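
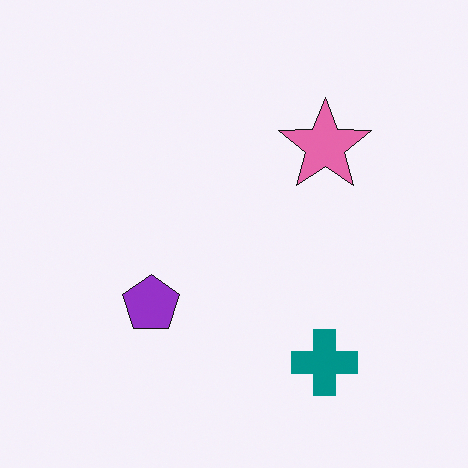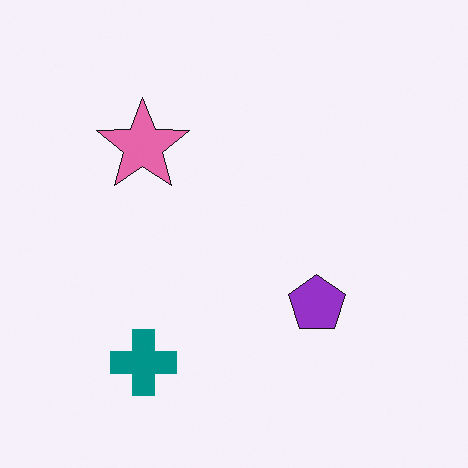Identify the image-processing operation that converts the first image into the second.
Flipped horizontally (left ↔ right).

The pink star is in the top-right of the first image and the top-left of the second — shapes on opposite sides of the vertical midline have swapped in a mirror flip.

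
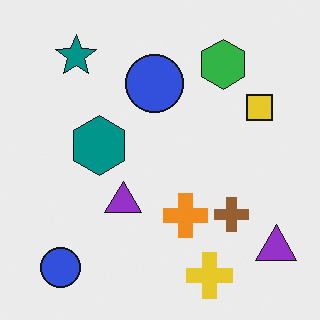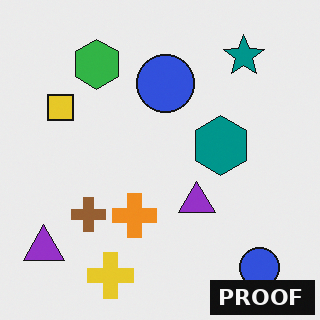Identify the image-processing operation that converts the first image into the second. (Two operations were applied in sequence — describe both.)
It was flipped horizontally (left ↔ right), then watermarked with the text "PROOF" in the lower-right corner.

The yellow square is in the right of the first image and the left of the second — shapes on opposite sides of the vertical midline have swapped in a mirror flip. A dark label reading "PROOF" appears in the lower-right corner.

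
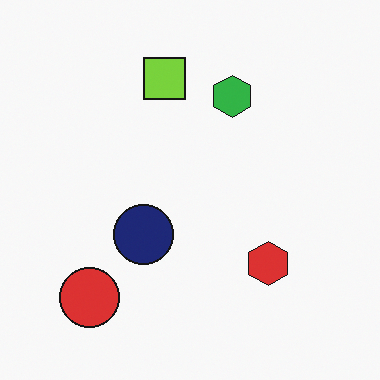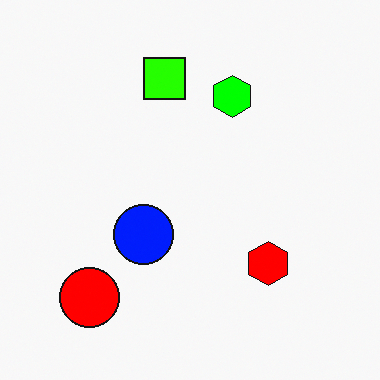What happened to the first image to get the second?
It was made much more vivid (saturation change).

All colors are more vivid — a global saturation change.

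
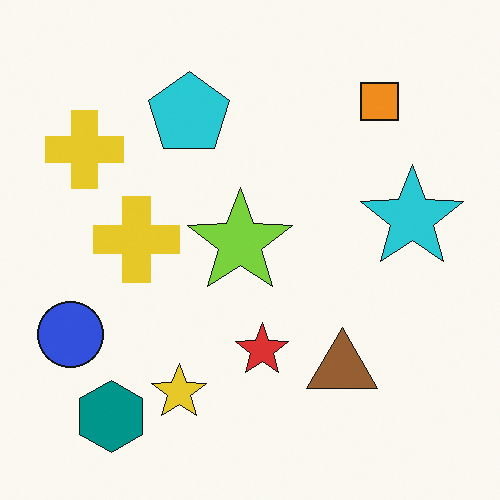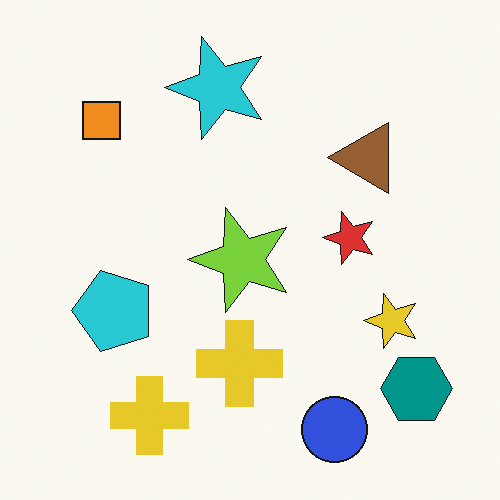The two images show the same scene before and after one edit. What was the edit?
The image was rotated 90° counter-clockwise.

The teal hexagon sits in the bottom-left of the first image and the bottom-right of the second — consistent with a whole-image 90° counter-clockwise rotation.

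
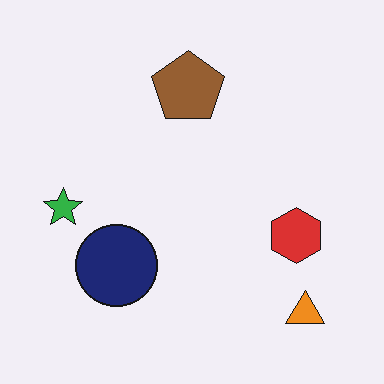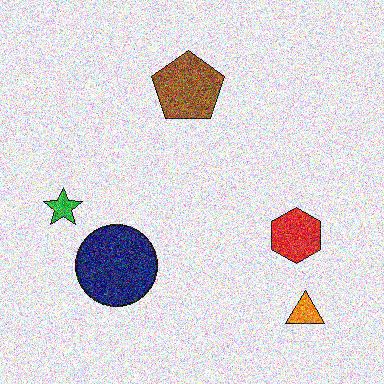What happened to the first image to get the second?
The second image is the first degraded with heavy additive noise.

Random speckle covers the whole image, including the flat background.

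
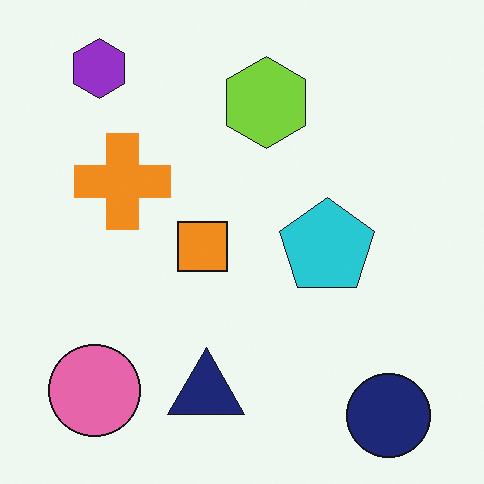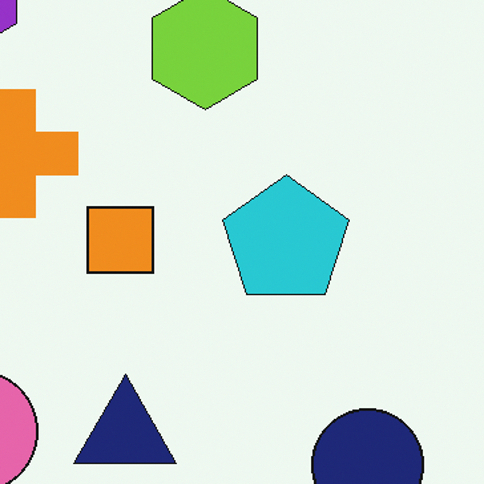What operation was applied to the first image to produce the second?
The transformation is: cropped slightly and scaled back up.

The visible shapes are larger and the field of view is narrower; shapes near the original edges may be partly or wholly outside the frame — a crop-and-rescale.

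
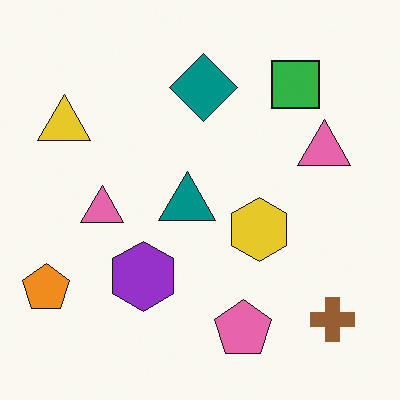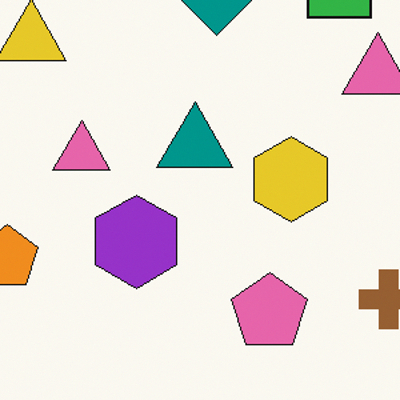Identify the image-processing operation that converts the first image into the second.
The image was cropped to a modestly smaller region and rescaled.

The visible shapes are larger and the field of view is narrower; shapes near the original edges may be partly or wholly outside the frame — a crop-and-rescale.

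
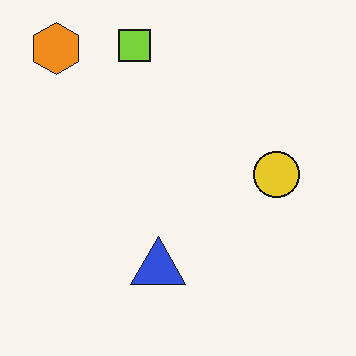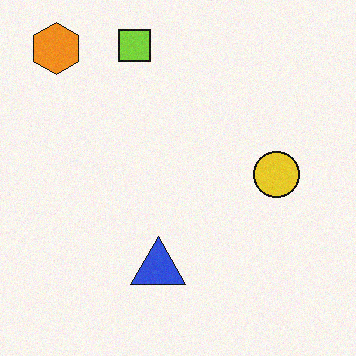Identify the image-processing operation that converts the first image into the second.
The transformation is: degraded with subtle gaussian noise.

Random speckle covers the whole image, including the flat background.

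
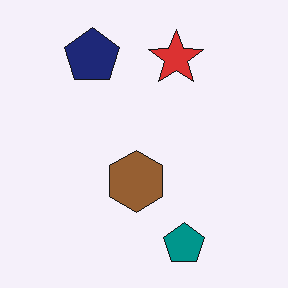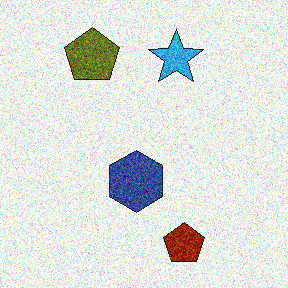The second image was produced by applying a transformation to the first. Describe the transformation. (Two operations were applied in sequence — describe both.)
The image was hue-shifted through roughly half the color wheel, then degraded with strong gaussian noise.

Every shape's color has rotated by the same amount around the hue wheel — a uniform hue shift. Random speckle covers the whole image, including the flat background.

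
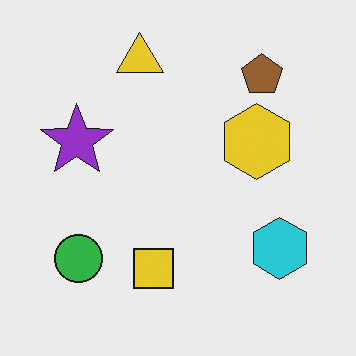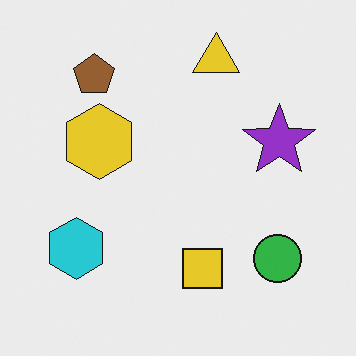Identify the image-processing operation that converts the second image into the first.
It was flipped horizontally (left ↔ right).

The cyan hexagon is in the bottom-left of the second image and the bottom-right of the first — shapes on opposite sides of the vertical midline have swapped in a mirror flip.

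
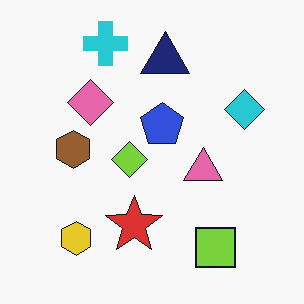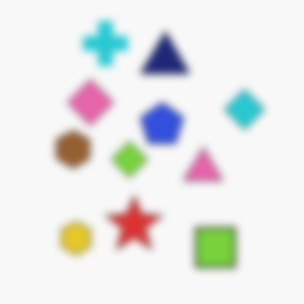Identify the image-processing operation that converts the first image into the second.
This is the original image noticeably gaussian-blurred.

Shape edges and outlines are uniformly softened across the whole image.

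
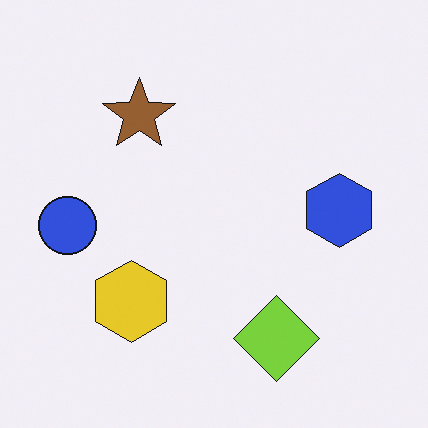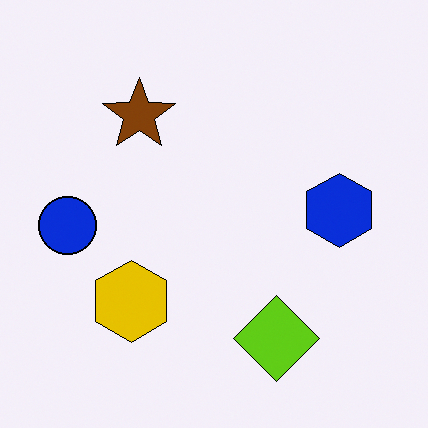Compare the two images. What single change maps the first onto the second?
Given slightly increased contrast.

Tones are pushed away from mid-grey across the whole image — a global contrast change.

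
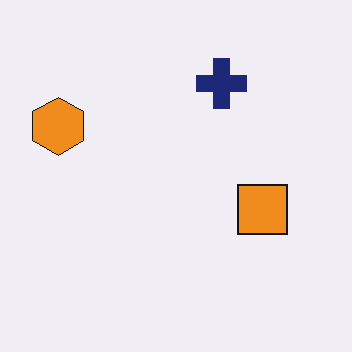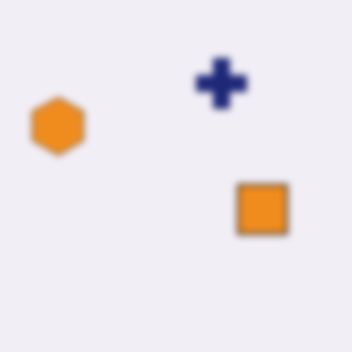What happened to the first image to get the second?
This is the original image moderately blurred.

Shape edges and outlines are uniformly softened across the whole image.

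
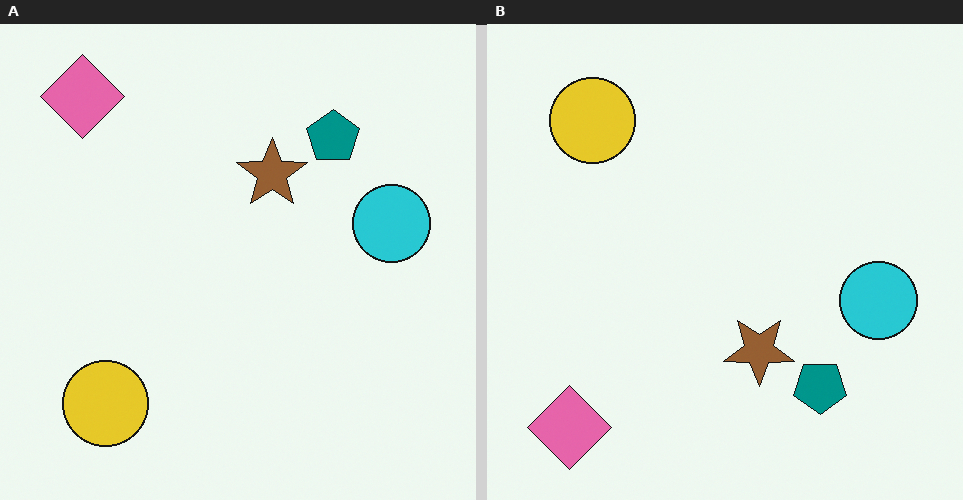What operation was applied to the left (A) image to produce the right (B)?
The right (B) image is the left (A) flipped vertically (top ↔ bottom).

The pink diamond is in the top-left of the left (A) image and the bottom-left of the right (B) — shapes on opposite sides of the horizontal midline have swapped in a mirror flip.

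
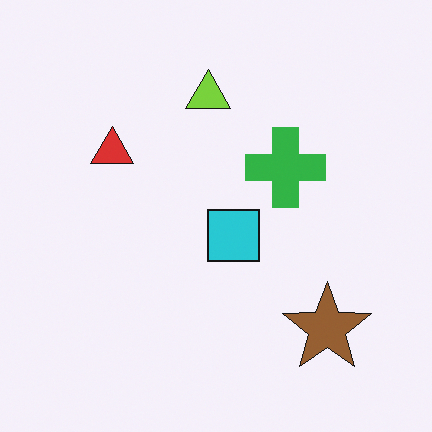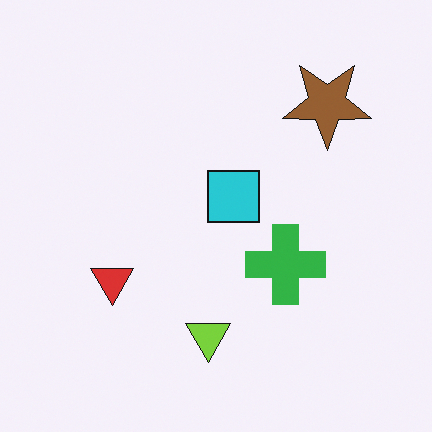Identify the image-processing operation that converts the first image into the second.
Flipped vertically (top ↔ bottom).

The lime triangle is in the top of the first image and the bottom of the second — shapes on opposite sides of the horizontal midline have swapped in a mirror flip.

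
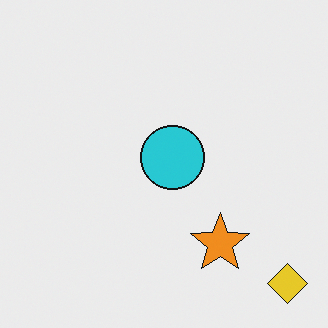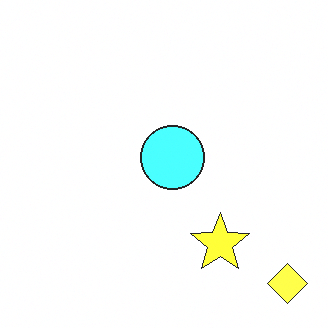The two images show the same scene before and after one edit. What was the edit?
The second image is the first substantially brightened.

Every pixel — background and shapes alike — is uniformly brightened.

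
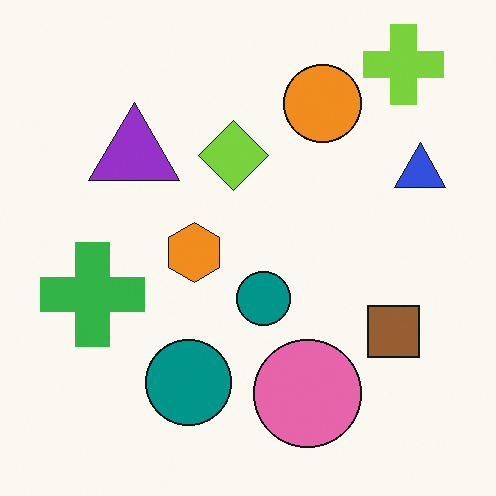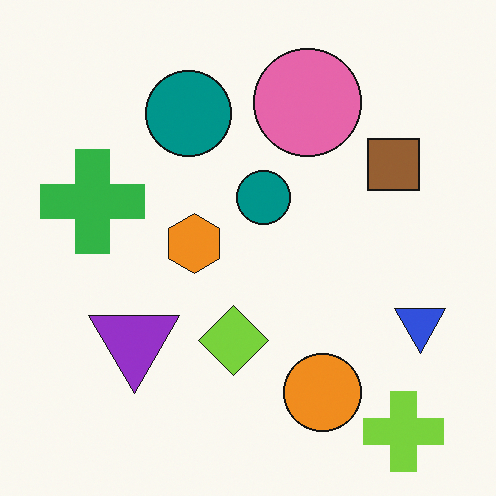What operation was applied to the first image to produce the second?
The second image is the first flipped vertically (top ↔ bottom).

The lime cross is in the top-right of the first image and the bottom-right of the second — shapes on opposite sides of the horizontal midline have swapped in a mirror flip.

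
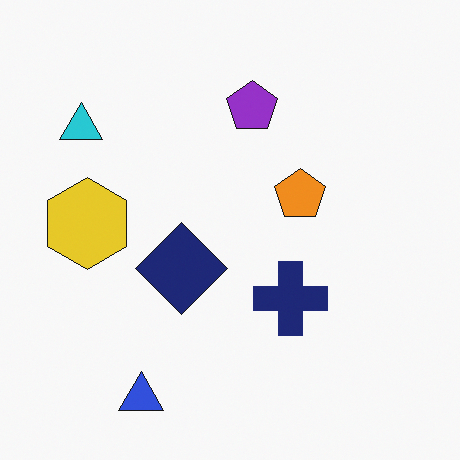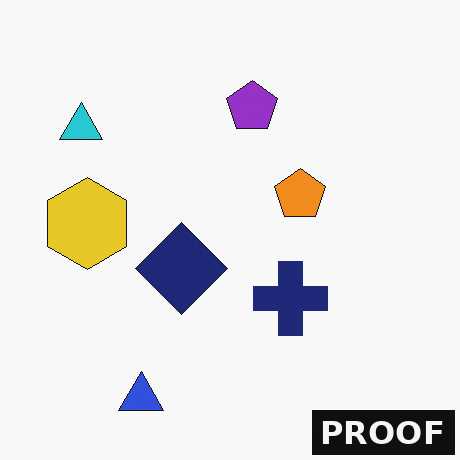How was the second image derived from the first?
The transformation is: watermarked with the text "PROOF" in the lower-right corner.

A dark label reading "PROOF" appears in the lower-right corner.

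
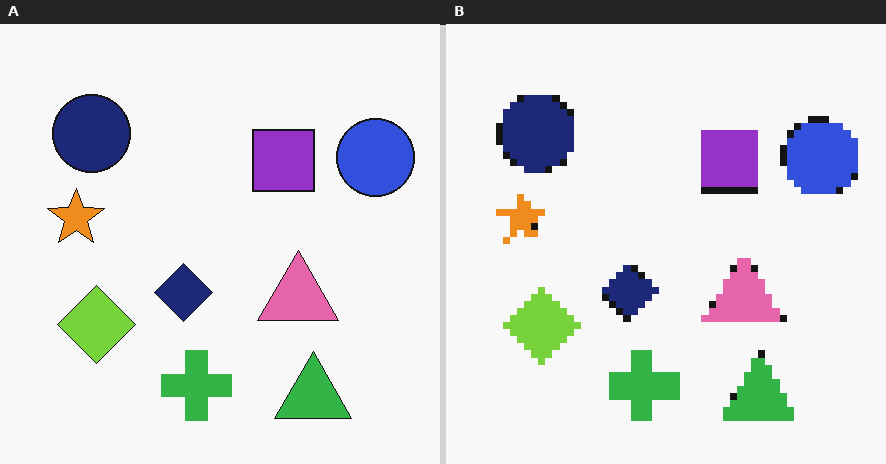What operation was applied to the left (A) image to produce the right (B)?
The right (B) image is the left (A) moderately pixelated.

Shapes are reduced to large square blocks; fine edges and outlines are lost — a downscale-then-upscale (mosaic) effect.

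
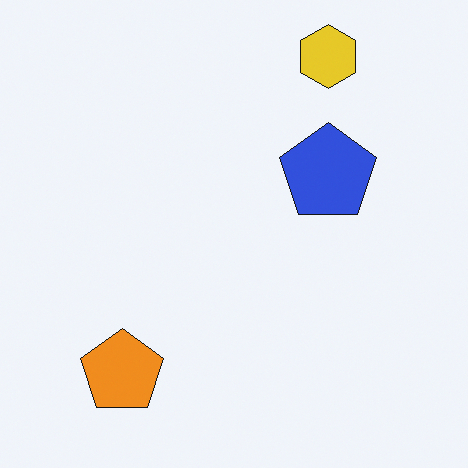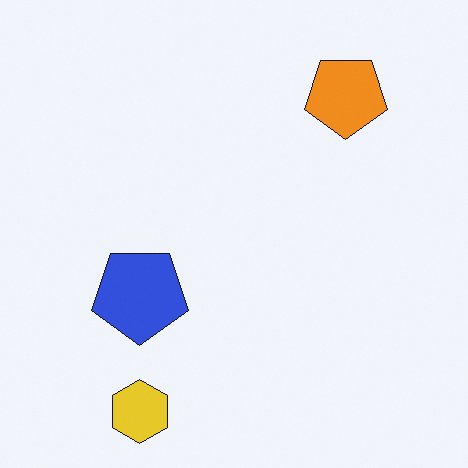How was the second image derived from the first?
The transformation is: rotated 180°.

The yellow hexagon sits in the top-right of the first image and the bottom-left of the second — consistent with a whole-image 180° rotation.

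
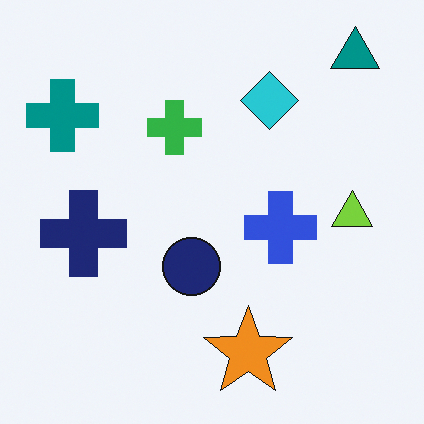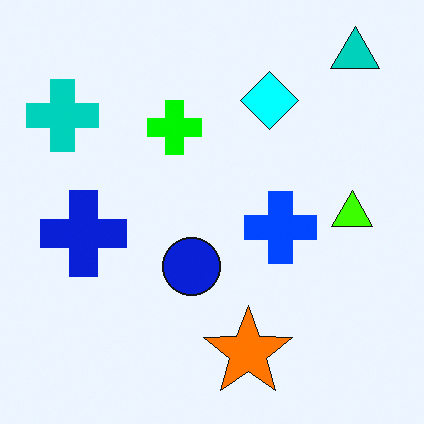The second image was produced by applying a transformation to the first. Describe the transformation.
This is the original image heavily oversaturated.

All colors are more vivid — a global saturation change.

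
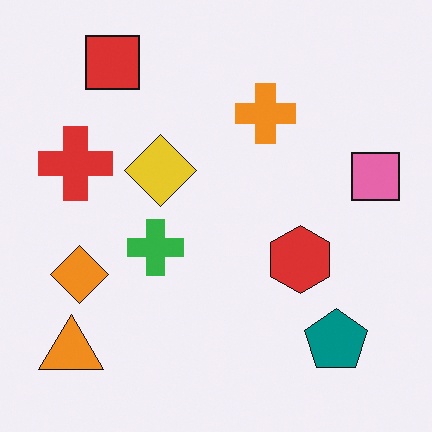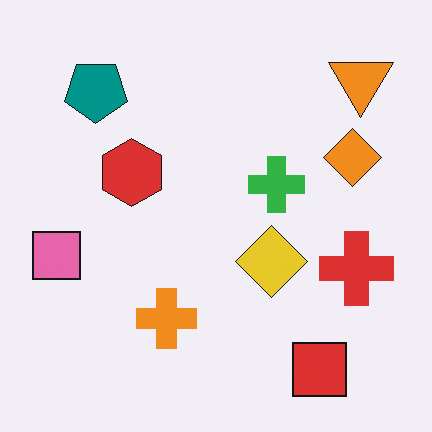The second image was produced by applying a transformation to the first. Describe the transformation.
This is the original image rotated 180°.

The orange triangle sits in the bottom-left of the first image and the top-right of the second — consistent with a whole-image 180° rotation.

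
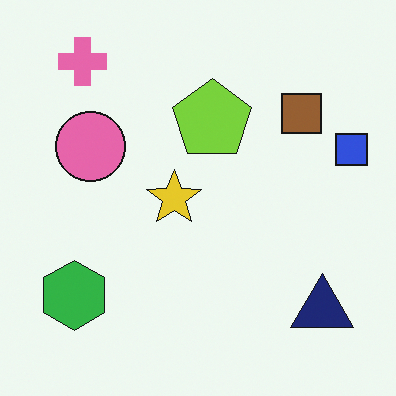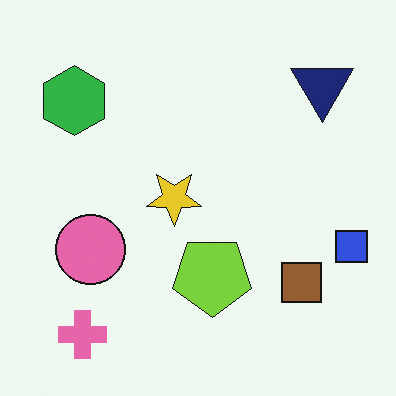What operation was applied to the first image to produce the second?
It was flipped vertically (top ↔ bottom).

The pink cross is in the top-left of the first image and the bottom-left of the second — shapes on opposite sides of the horizontal midline have swapped in a mirror flip.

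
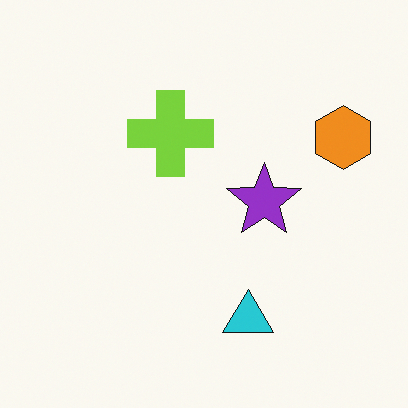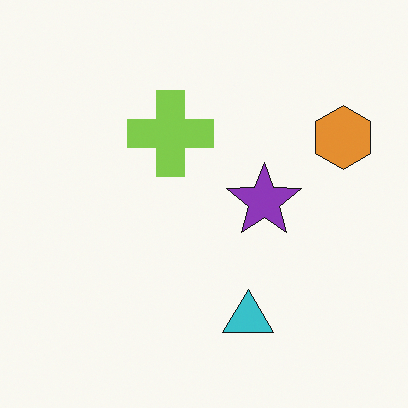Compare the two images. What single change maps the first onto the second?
The image was slightly desaturated.

All colors are more muted and greyish — a global saturation change.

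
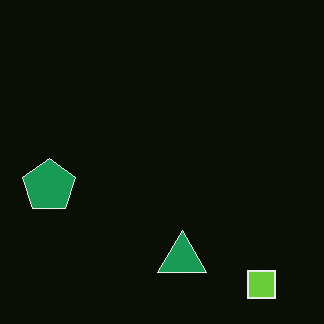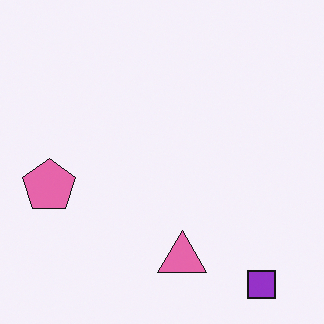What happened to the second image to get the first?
The first image is the second color-inverted (negative).

The light background has become dark and every shape's color is its complement — a photographic negative.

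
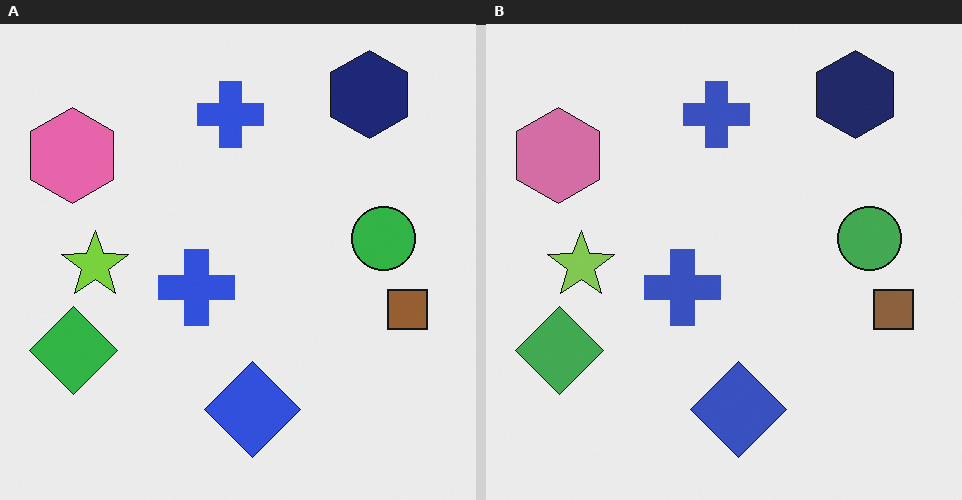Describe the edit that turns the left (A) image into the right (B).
The transformation is: slightly desaturated.

All colors are more muted and greyish — a global saturation change.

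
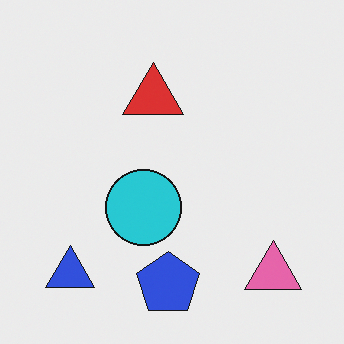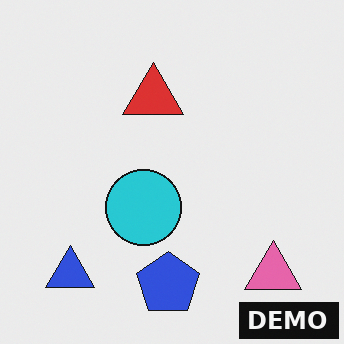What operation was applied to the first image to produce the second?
Watermarked with the text "DEMO" in the lower-right corner.

A dark label reading "DEMO" appears in the lower-right corner.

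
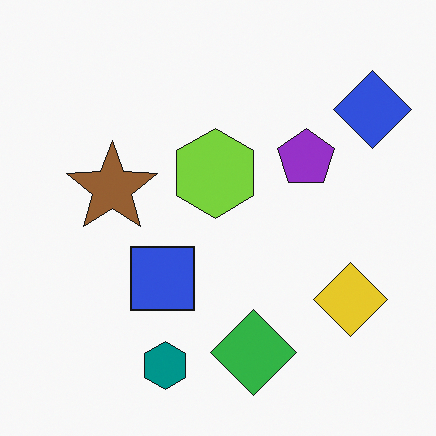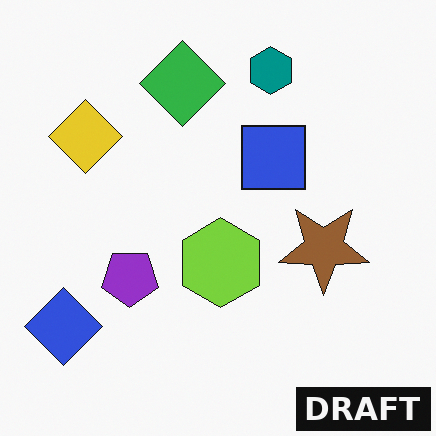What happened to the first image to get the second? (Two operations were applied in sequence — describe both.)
The image was rotated 180°, then watermarked with the text "DRAFT" in the lower-right corner.

The blue diamond sits in the top-right of the first image and the bottom-left of the second — consistent with a whole-image 180° rotation. A dark label reading "DRAFT" appears in the lower-right corner.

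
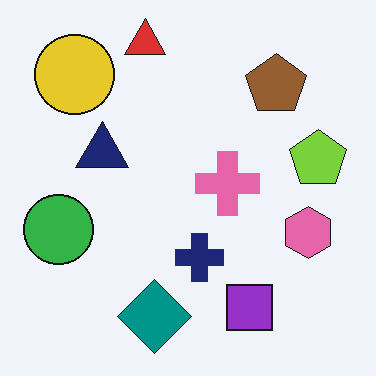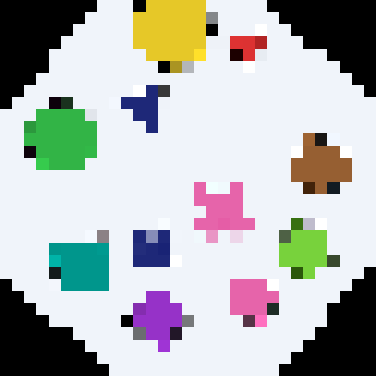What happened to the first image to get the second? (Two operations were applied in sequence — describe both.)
The image was rotated clockwise by a large amount — several tens of degrees, then heavily pixelated into large blocks.

Every shape is tilted by the same angle and the image corners show triangular fill wedges — a whole-image rotation by a non-right angle. Shapes are reduced to large square blocks; fine edges and outlines are lost — a downscale-then-upscale (mosaic) effect.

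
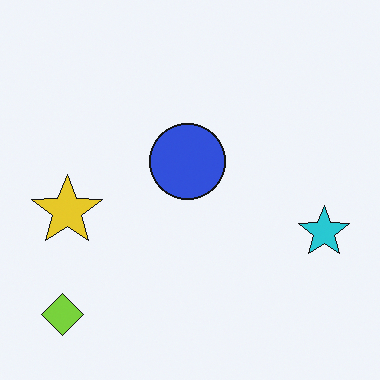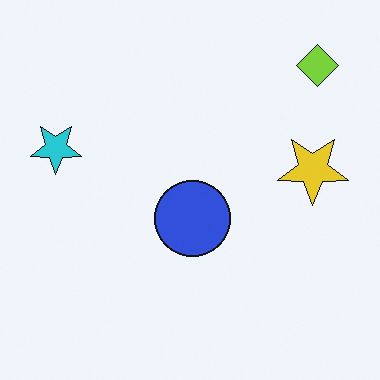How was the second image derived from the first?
The transformation is: rotated 180°.

The lime diamond sits in the bottom-left of the first image and the top-right of the second — consistent with a whole-image 180° rotation.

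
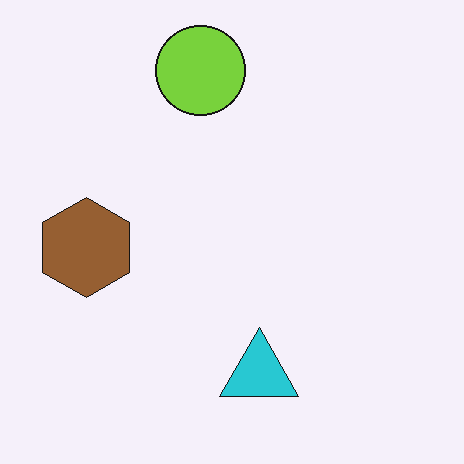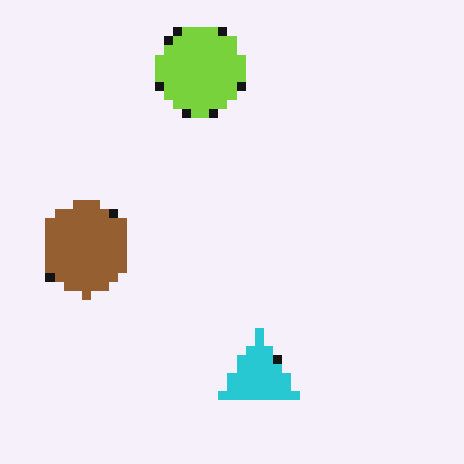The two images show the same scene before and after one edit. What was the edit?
The image was coarsely pixelated.

Shapes are reduced to large square blocks; fine edges and outlines are lost — a downscale-then-upscale (mosaic) effect.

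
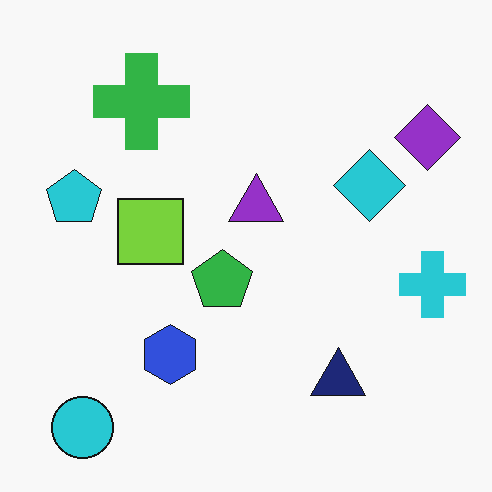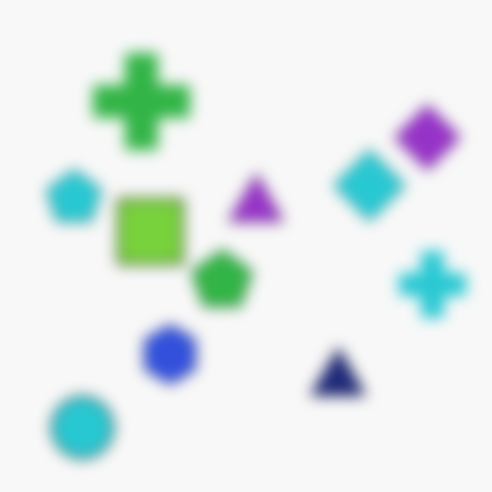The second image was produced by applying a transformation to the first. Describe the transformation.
This is the original image strongly gaussian-blurred.

Shape edges and outlines are uniformly softened across the whole image.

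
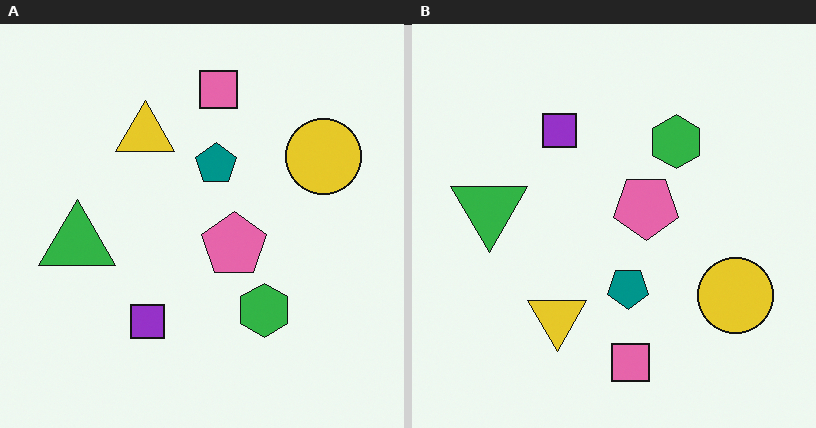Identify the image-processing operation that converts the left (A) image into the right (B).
The right (B) image is the left (A) flipped vertically (top ↔ bottom).

The pink square is in the top of the left (A) image and the bottom of the right (B) — shapes on opposite sides of the horizontal midline have swapped in a mirror flip.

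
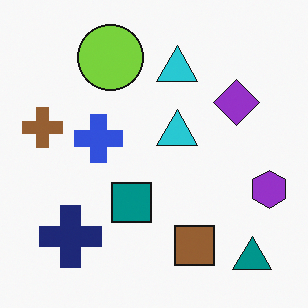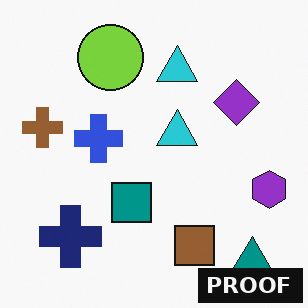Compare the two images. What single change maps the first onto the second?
This is the original image watermarked with the text "PROOF" in the lower-right corner.

A dark label reading "PROOF" appears in the lower-right corner.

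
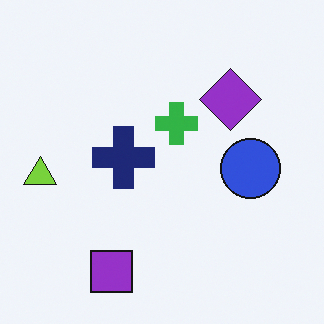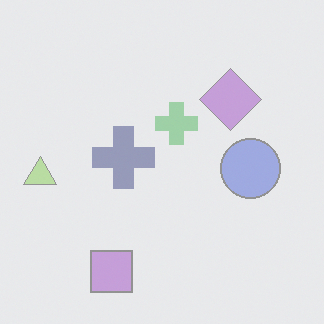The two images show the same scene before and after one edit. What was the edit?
This is the original image washed out (contrast reduced).

Tones are pushed toward mid-grey across the whole image — a global contrast change.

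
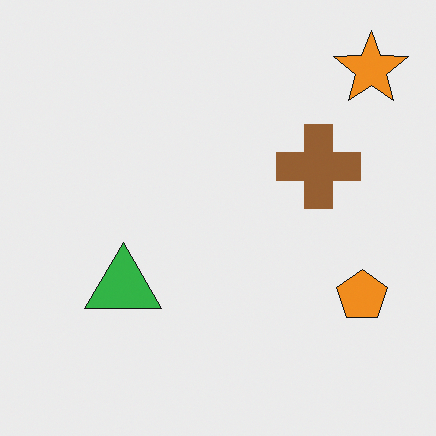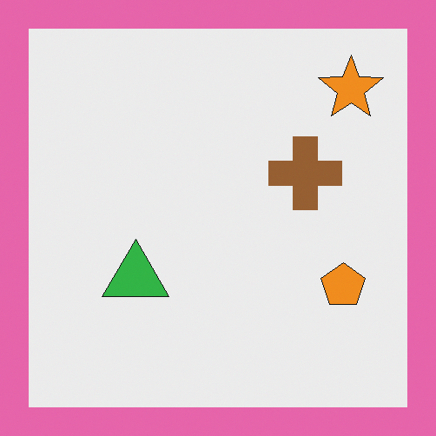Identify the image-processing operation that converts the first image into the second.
The second image is the first framed with a pink border.

A solid pink frame runs around the edge of the second image, with the content slightly shrunk inside it.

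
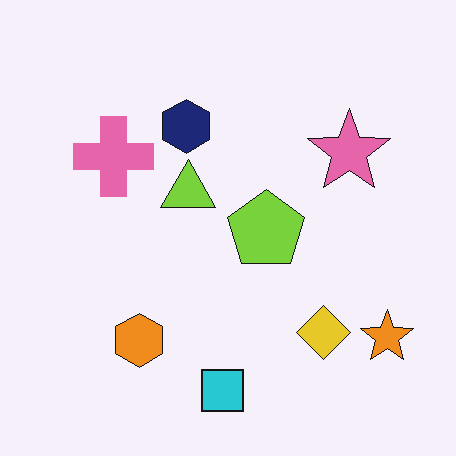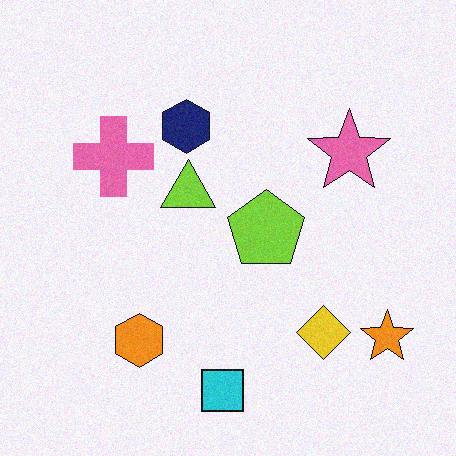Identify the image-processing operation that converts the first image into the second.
The image was degraded with a light layer of grain.

Random speckle covers the whole image, including the flat background.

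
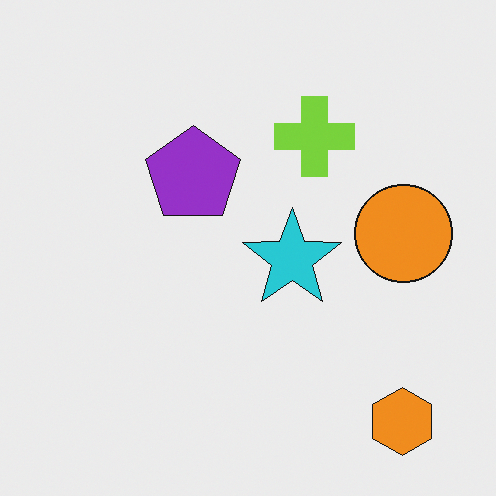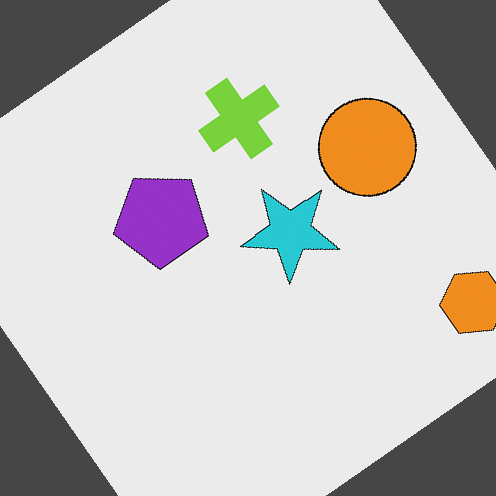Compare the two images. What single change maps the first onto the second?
It was rotated counter-clockwise by a large amount — several tens of degrees.

Every shape is tilted by the same angle and the image corners show triangular fill wedges — a whole-image rotation by a non-right angle.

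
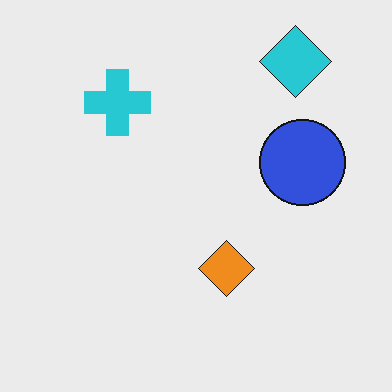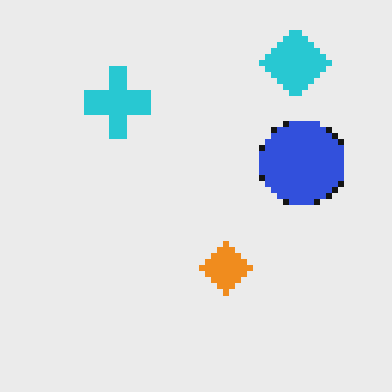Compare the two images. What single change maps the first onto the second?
Pixelated into visible square blocks.

Shapes are reduced to large square blocks; fine edges and outlines are lost — a downscale-then-upscale (mosaic) effect.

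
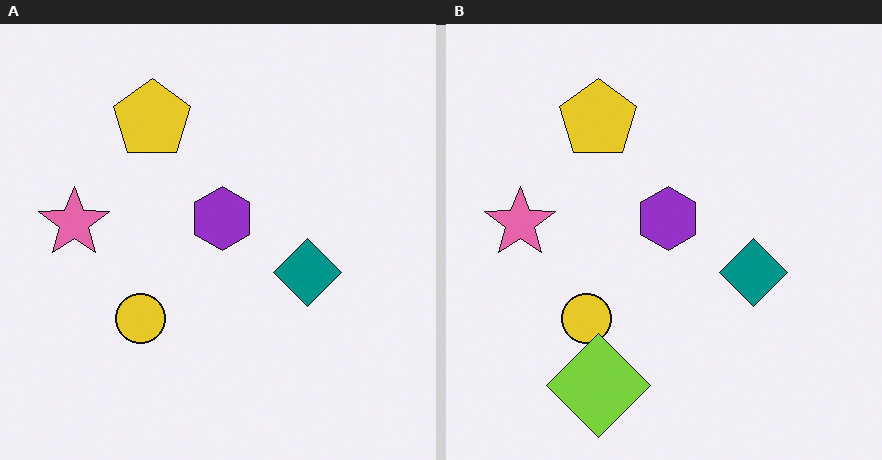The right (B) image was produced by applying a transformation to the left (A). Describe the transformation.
The right (B) image is the left (A) overlaid with an additional lime diamond.

A lime diamond appears in the right (B) image that is absent from the left (A).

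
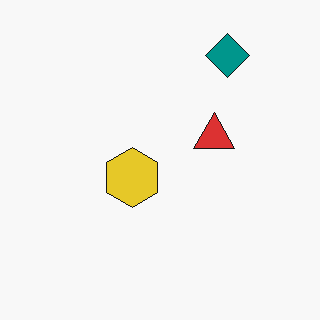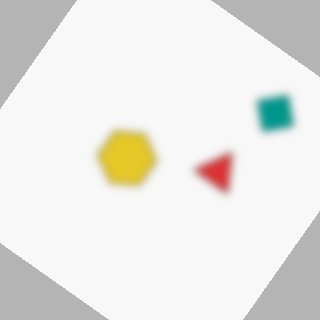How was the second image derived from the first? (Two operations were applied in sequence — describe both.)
Moderately blurred, then rotated clockwise by a large amount — several tens of degrees.

Shape edges and outlines are uniformly softened across the whole image. Every shape is tilted by the same angle and the image corners show triangular fill wedges — a whole-image rotation by a non-right angle.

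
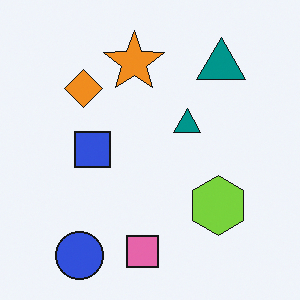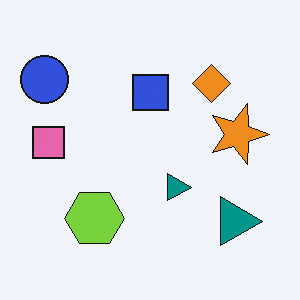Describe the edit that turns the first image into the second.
Rotated 90° clockwise.

The blue circle sits in the bottom-left of the first image and the top-left of the second — consistent with a whole-image 90° clockwise rotation.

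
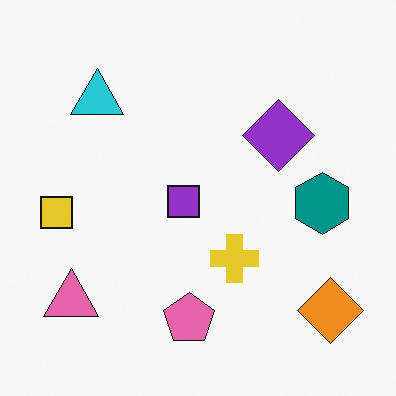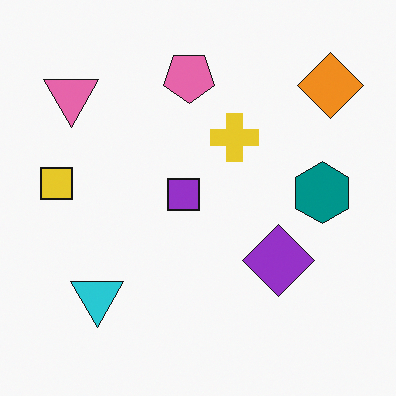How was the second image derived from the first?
It was flipped vertically (top ↔ bottom).

The pink pentagon is in the bottom of the first image and the top of the second — shapes on opposite sides of the horizontal midline have swapped in a mirror flip.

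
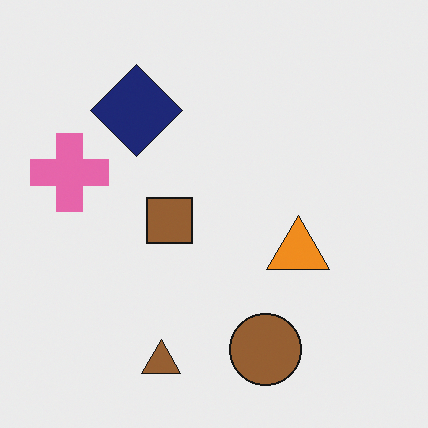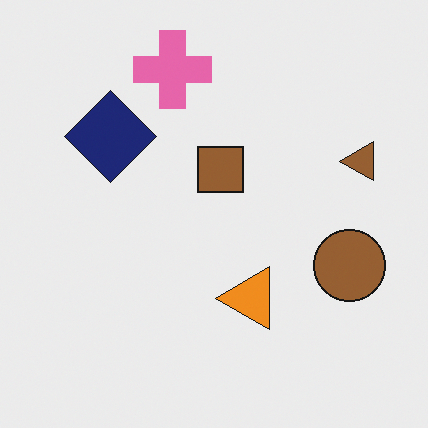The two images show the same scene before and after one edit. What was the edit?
It was transposed (reflected across the top-left ↔ bottom-right diagonal).

Shapes have swapped their row and column positions — what was in the top-right is now in the bottom-left — a diagonal reflection.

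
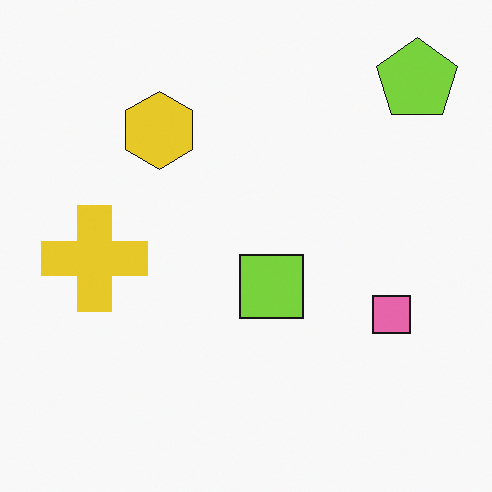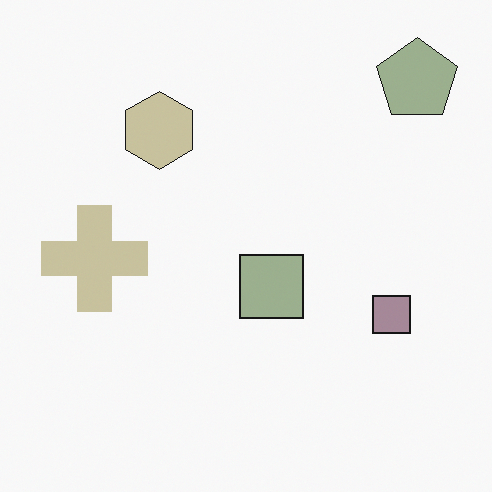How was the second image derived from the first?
The transformation is: heavily desaturated.

All colors are more muted and greyish — a global saturation change.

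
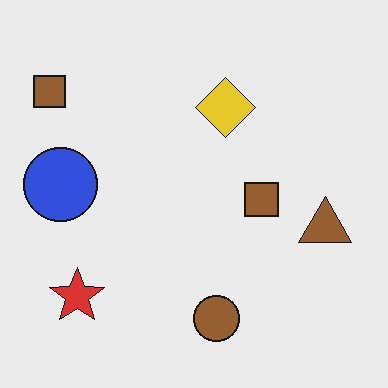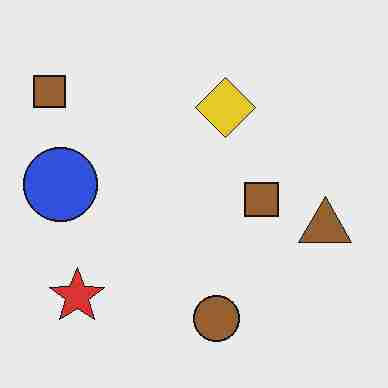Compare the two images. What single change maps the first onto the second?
It was degraded with heavy JPEG compression.

Blocky 8×8 compression artifacts appear around shape edges and the flat background shows ringing — characteristic JPEG degradation.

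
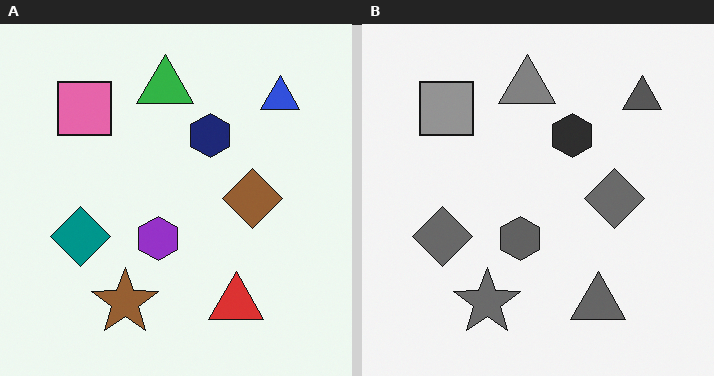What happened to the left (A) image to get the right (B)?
The right (B) image is the left (A) converted to grayscale.

All color is removed — every shape is now a shade of grey.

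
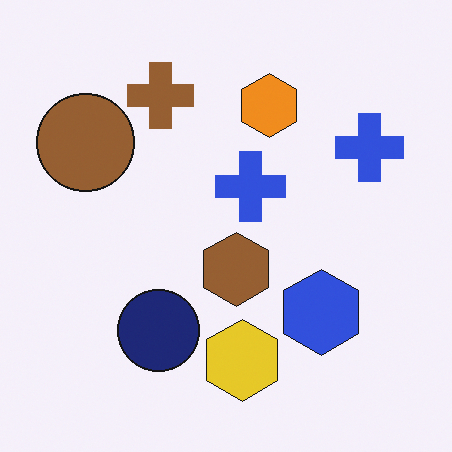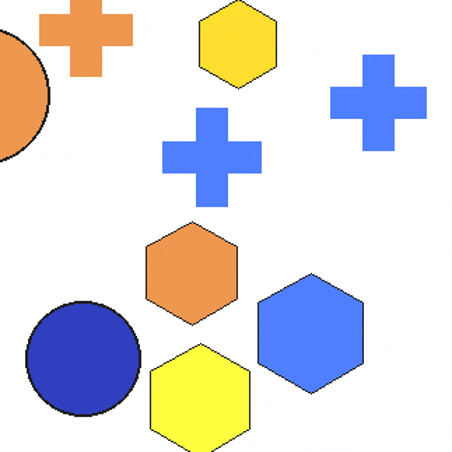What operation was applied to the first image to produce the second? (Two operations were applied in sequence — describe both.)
The second image is the first noticeably brightened, then cropped slightly and scaled back up.

Every pixel — background and shapes alike — is uniformly brightened. The visible shapes are larger and the field of view is narrower; shapes near the original edges may be partly or wholly outside the frame — a crop-and-rescale.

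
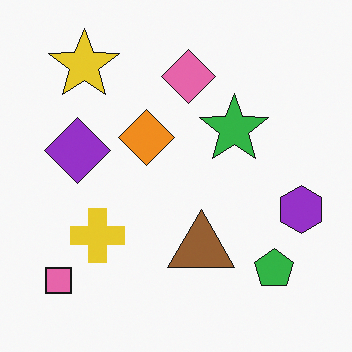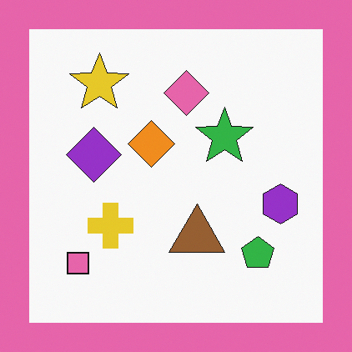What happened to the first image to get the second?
Framed with a pink border.

A solid pink frame runs around the edge of the second image, with the content slightly shrunk inside it.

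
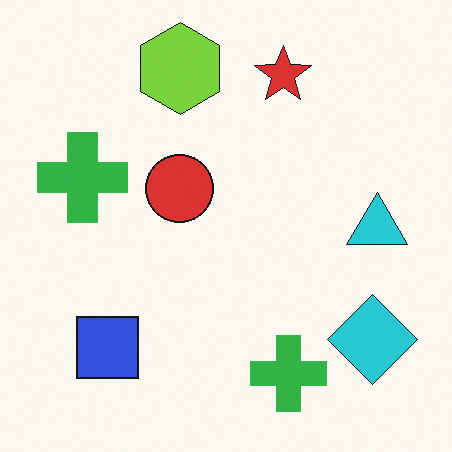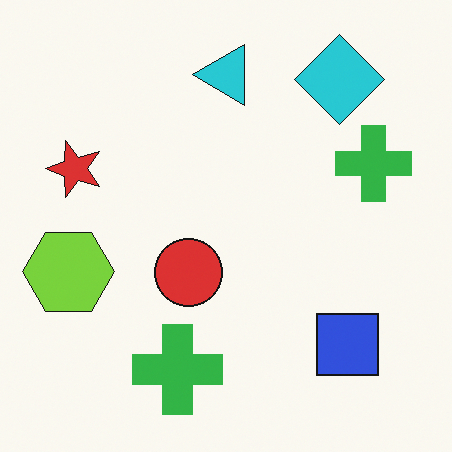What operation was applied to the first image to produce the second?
Rotated 90° counter-clockwise.

The cyan diamond sits in the bottom-right of the first image and the top-right of the second — consistent with a whole-image 90° counter-clockwise rotation.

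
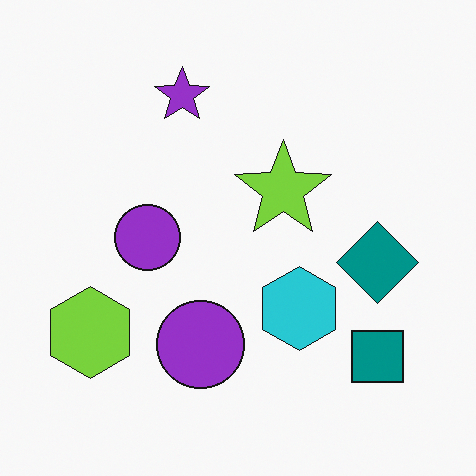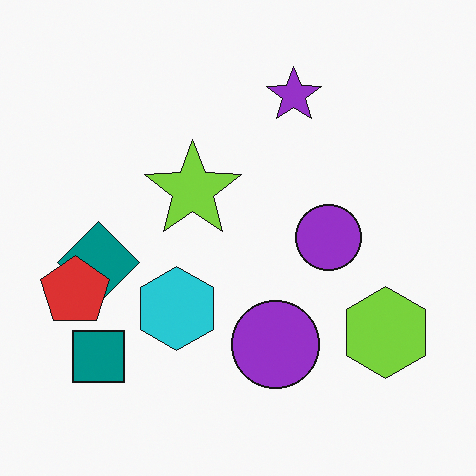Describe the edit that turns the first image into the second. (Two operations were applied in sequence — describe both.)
The transformation is: flipped horizontally (left ↔ right), then overlaid with an additional red pentagon.

The lime hexagon is in the bottom-left of the first image and the bottom-right of the second — shapes on opposite sides of the vertical midline have swapped in a mirror flip. A red pentagon appears in the second image that is absent from the first.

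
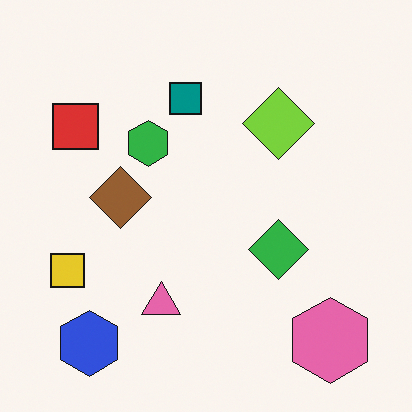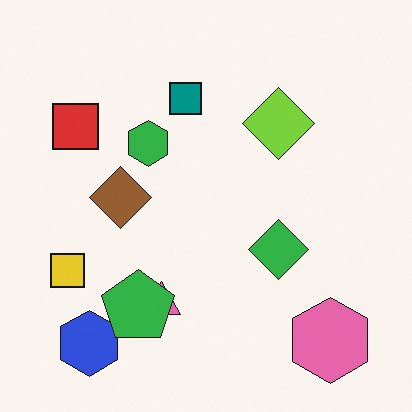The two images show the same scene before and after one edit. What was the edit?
The transformation is: overlaid with an additional green pentagon.

A green pentagon appears in the second image that is absent from the first.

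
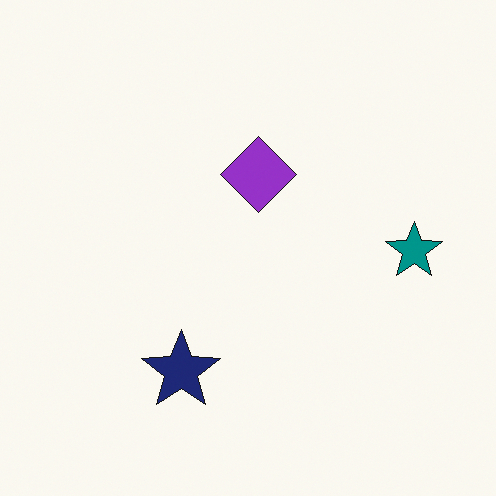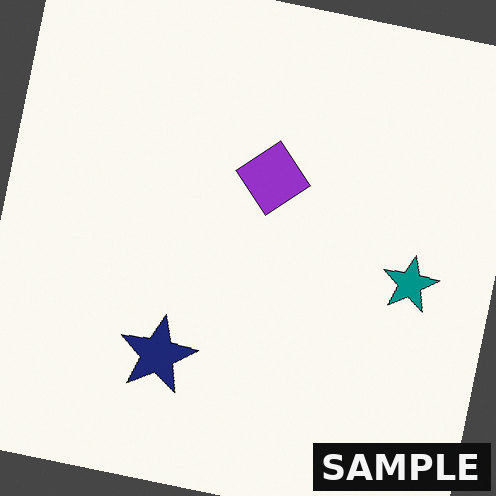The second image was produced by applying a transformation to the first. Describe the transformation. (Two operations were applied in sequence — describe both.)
Rotated clockwise by a small amount, then watermarked with the text "SAMPLE" in the lower-right corner.

Every shape is tilted by the same angle and the image corners show triangular fill wedges — a whole-image rotation by a non-right angle. A dark label reading "SAMPLE" appears in the lower-right corner.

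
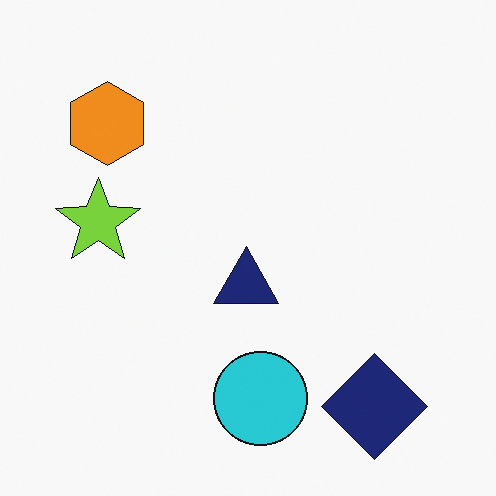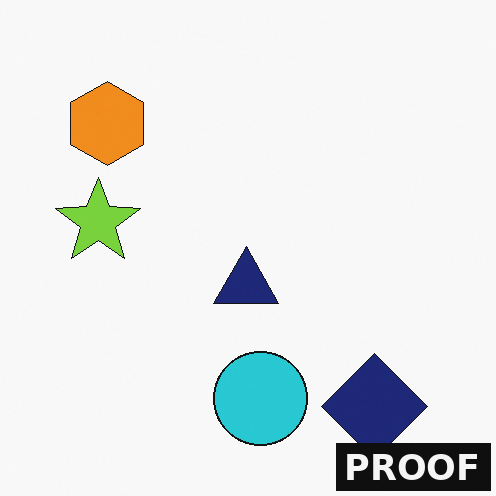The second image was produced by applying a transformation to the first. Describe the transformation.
The transformation is: watermarked with the text "PROOF" in the lower-right corner.

A dark label reading "PROOF" appears in the lower-right corner.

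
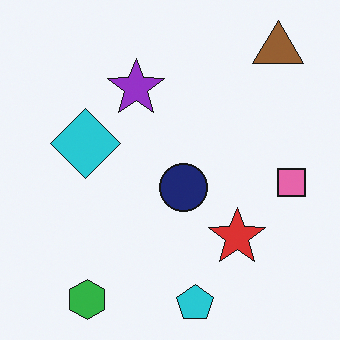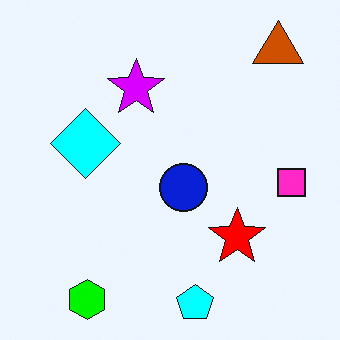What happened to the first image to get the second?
It was made much more vivid (saturation change).

All colors are more vivid — a global saturation change.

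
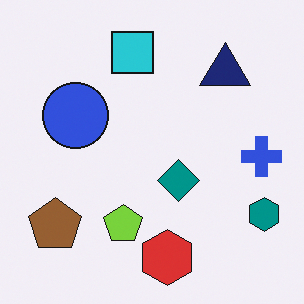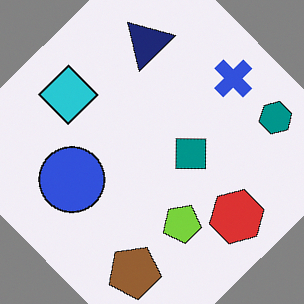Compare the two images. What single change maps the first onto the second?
The transformation is: rotated counter-clockwise by a large amount — several tens of degrees.

Every shape is tilted by the same angle and the image corners show triangular fill wedges — a whole-image rotation by a non-right angle.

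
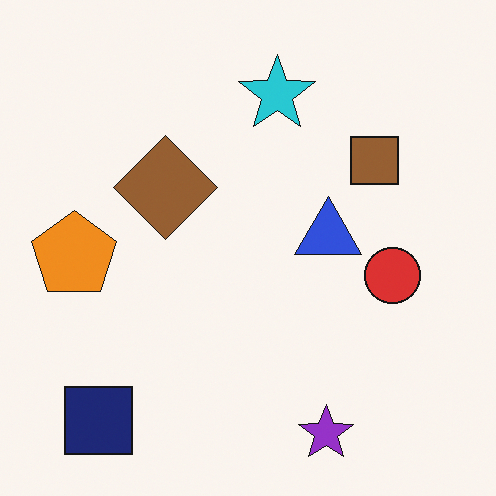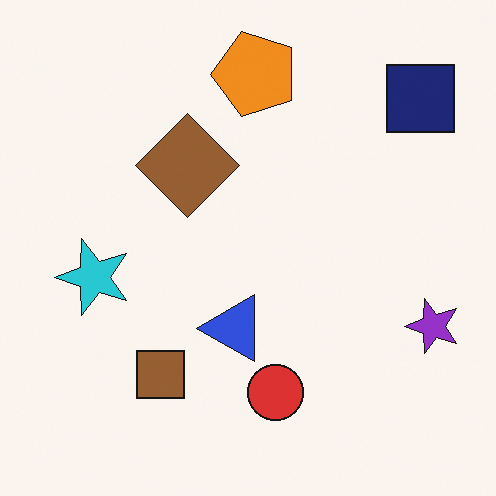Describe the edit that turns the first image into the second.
The transformation is: transposed (reflected across the top-left ↔ bottom-right diagonal).

Shapes have swapped their row and column positions — what was in the top-right is now in the bottom-left — a diagonal reflection.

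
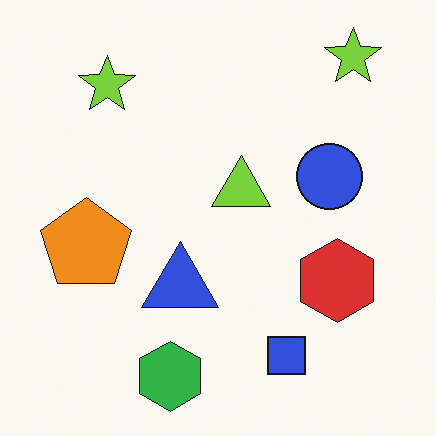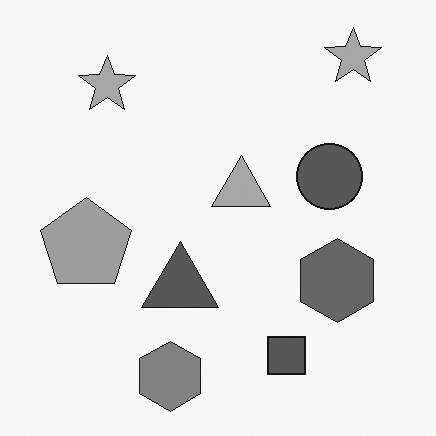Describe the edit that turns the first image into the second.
The second image is the first converted to grayscale.

All color is removed — every shape is now a shade of grey.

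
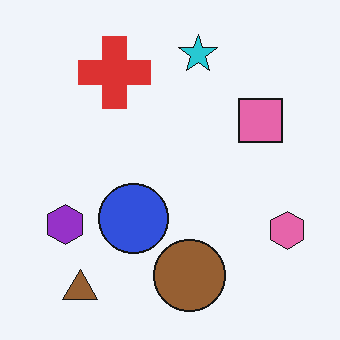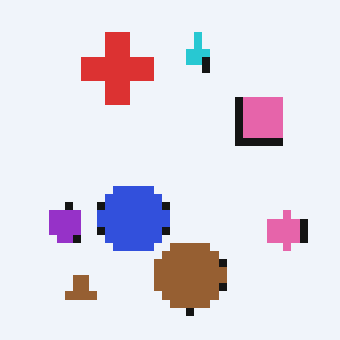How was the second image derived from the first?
The image was moderately pixelated.

Shapes are reduced to large square blocks; fine edges and outlines are lost — a downscale-then-upscale (mosaic) effect.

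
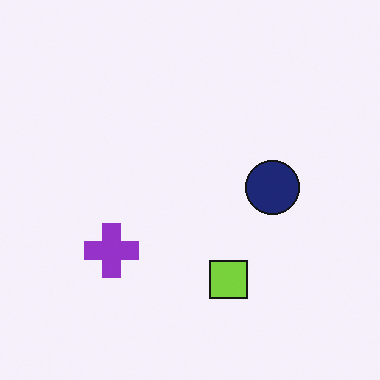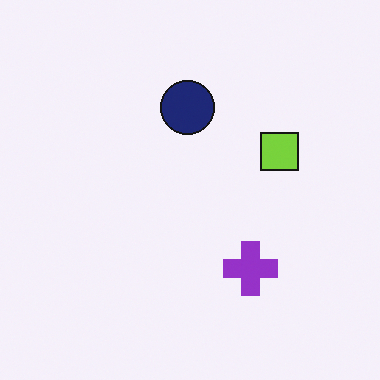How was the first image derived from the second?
It was rotated 90° clockwise.

The purple cross sits in the bottom of the second image and the left of the first — consistent with a whole-image 90° clockwise rotation.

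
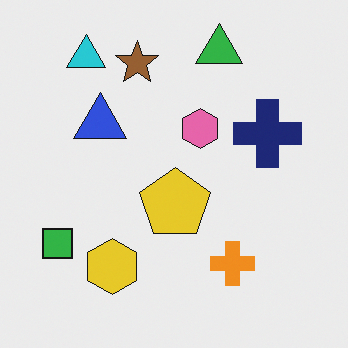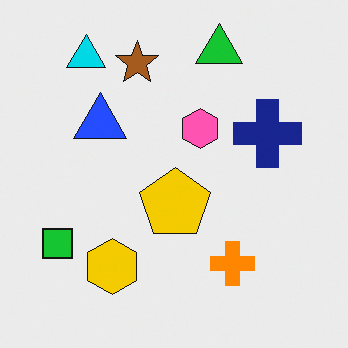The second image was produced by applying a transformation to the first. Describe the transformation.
It was slightly oversaturated.

All colors are more vivid — a global saturation change.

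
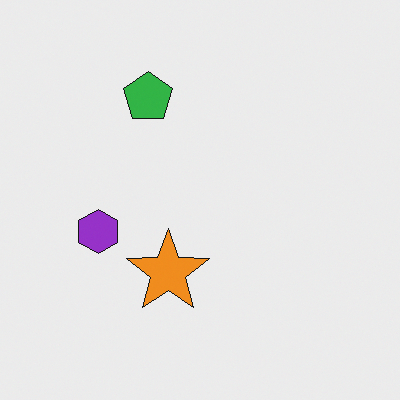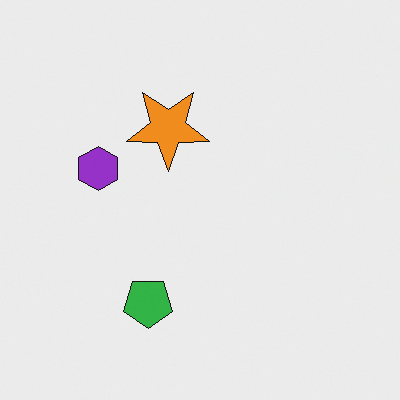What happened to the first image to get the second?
The transformation is: flipped vertically (top ↔ bottom).

The green pentagon is in the top of the first image and the bottom of the second — shapes on opposite sides of the horizontal midline have swapped in a mirror flip.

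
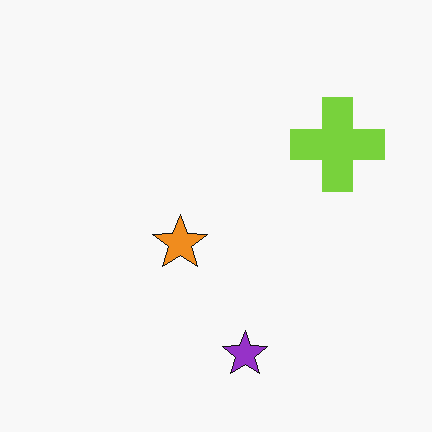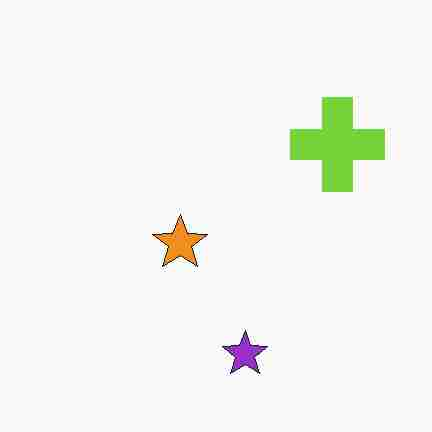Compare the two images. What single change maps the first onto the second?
Degraded with heavy JPEG compression.

Blocky 8×8 compression artifacts appear around shape edges and the flat background shows ringing — characteristic JPEG degradation.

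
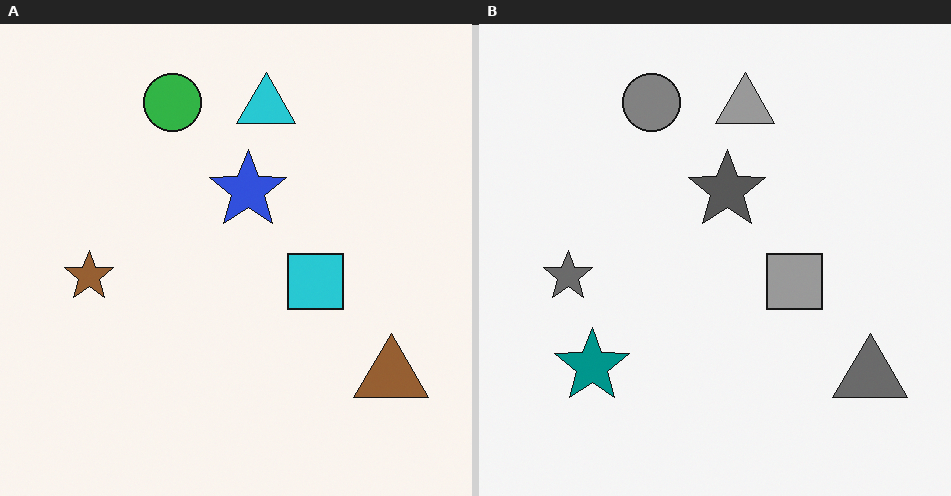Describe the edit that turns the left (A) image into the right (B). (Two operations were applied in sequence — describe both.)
It was converted to grayscale, then overlaid with an additional teal star.

All color is removed — every shape is now a shade of grey. A teal star appears in the right (B) image that is absent from the left (A).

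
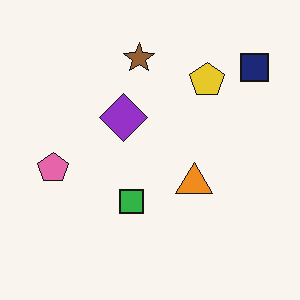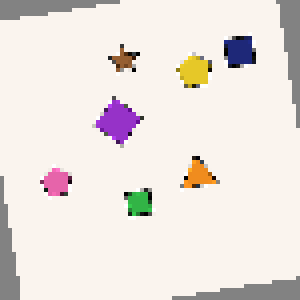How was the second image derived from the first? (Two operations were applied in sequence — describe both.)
This is the original image rotated counter-clockwise by a slight angle, then lightly pixelated (a mild mosaic effect).

Every shape is tilted by the same angle and the image corners show triangular fill wedges — a whole-image rotation by a non-right angle. Shapes are reduced to large square blocks; fine edges and outlines are lost — a downscale-then-upscale (mosaic) effect.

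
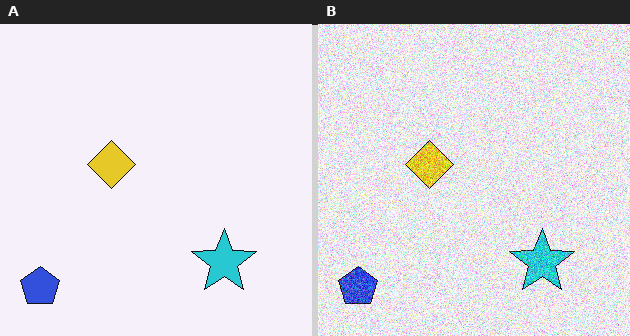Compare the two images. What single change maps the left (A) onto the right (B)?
It was degraded with heavy additive noise.

Random speckle covers the whole image, including the flat background.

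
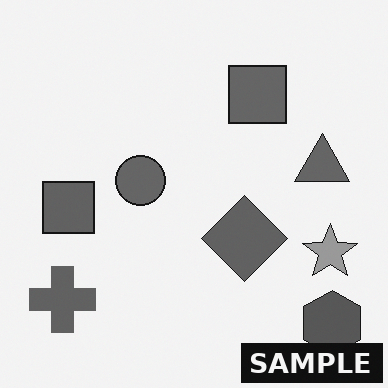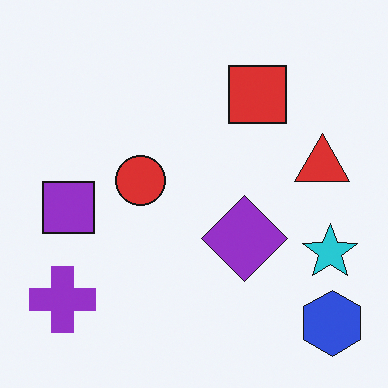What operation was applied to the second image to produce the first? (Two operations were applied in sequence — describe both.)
Converted to grayscale, then watermarked with the text "SAMPLE" in the lower-right corner.

All color is removed — every shape is now a shade of grey. A dark label reading "SAMPLE" appears in the lower-right corner.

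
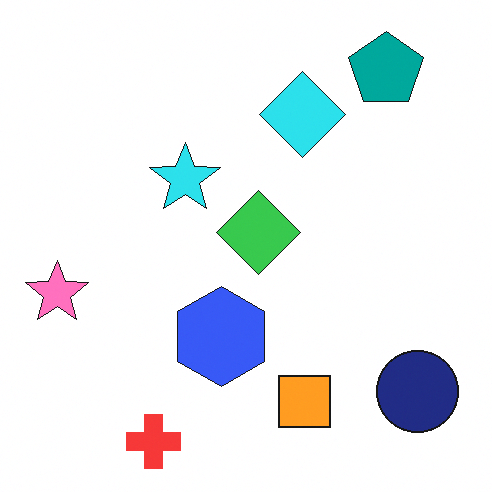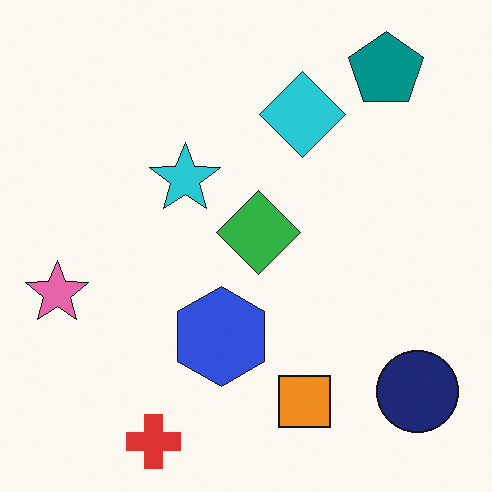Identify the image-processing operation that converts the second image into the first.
It was brightened a little.

Every pixel — background and shapes alike — is uniformly brightened.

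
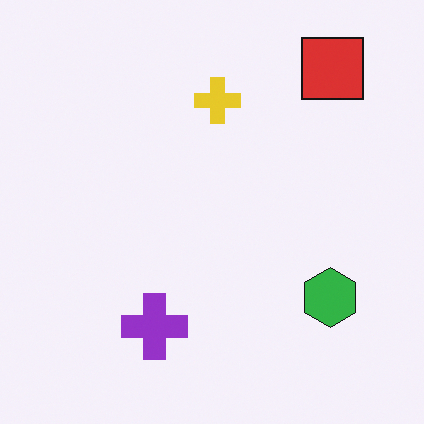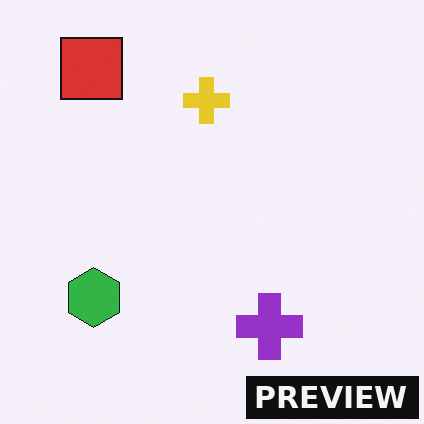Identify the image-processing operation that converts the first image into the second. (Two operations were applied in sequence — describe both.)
The second image is the first flipped horizontally (left ↔ right), then watermarked with the text "PREVIEW" in the lower-right corner.

The red square is in the top-right of the first image and the top-left of the second — shapes on opposite sides of the vertical midline have swapped in a mirror flip. A dark label reading "PREVIEW" appears in the lower-right corner.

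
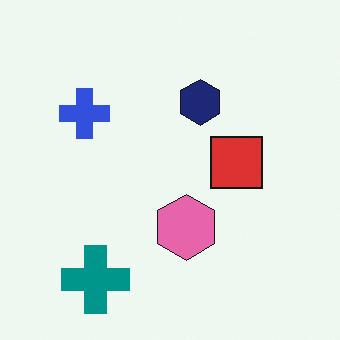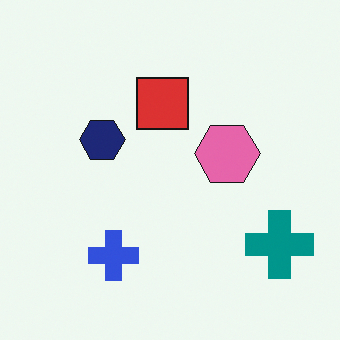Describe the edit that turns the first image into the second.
The image was rotated 90° counter-clockwise.

The teal cross sits in the bottom-left of the first image and the bottom-right of the second — consistent with a whole-image 90° counter-clockwise rotation.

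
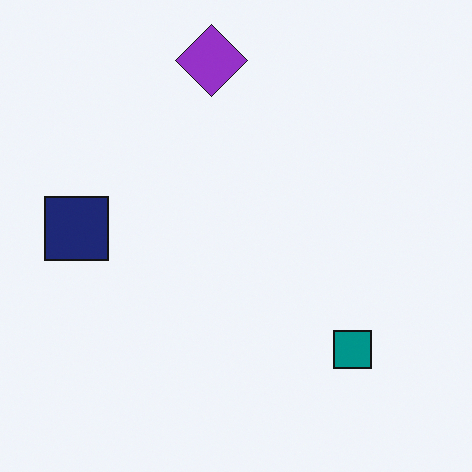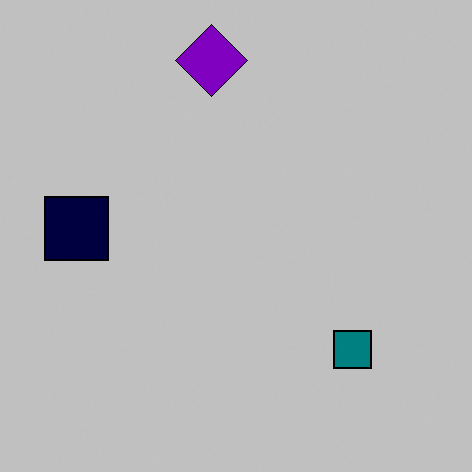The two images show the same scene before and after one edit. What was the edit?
Aggressively posterized.

Each flat color has snapped to a coarser quantized level — most visibly, the near-white background has dropped to a flat grey.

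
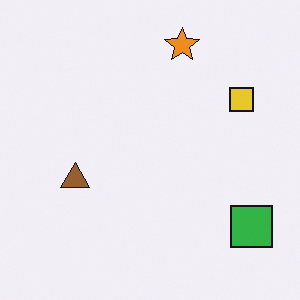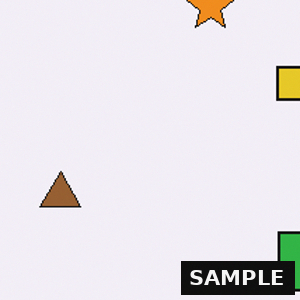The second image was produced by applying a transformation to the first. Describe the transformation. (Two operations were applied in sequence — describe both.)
The image was cropped to a modestly smaller region and rescaled, then watermarked with the text "SAMPLE" in the lower-right corner.

The visible shapes are larger and the field of view is narrower; shapes near the original edges may be partly or wholly outside the frame — a crop-and-rescale. A dark label reading "SAMPLE" appears in the lower-right corner.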